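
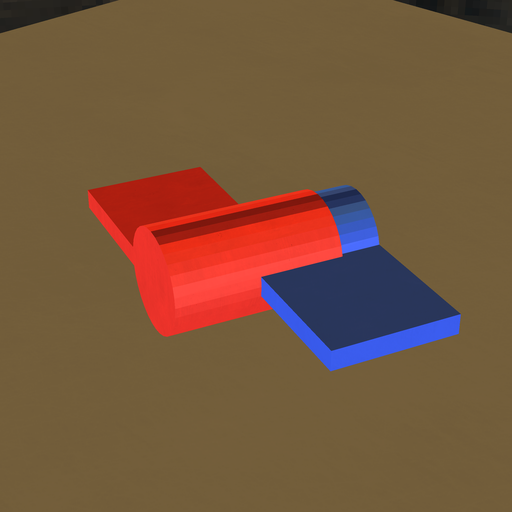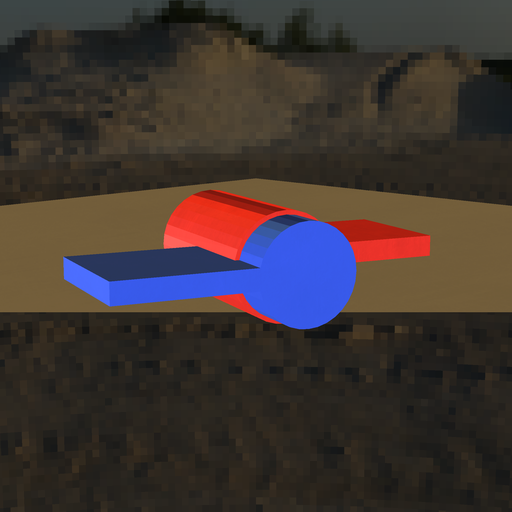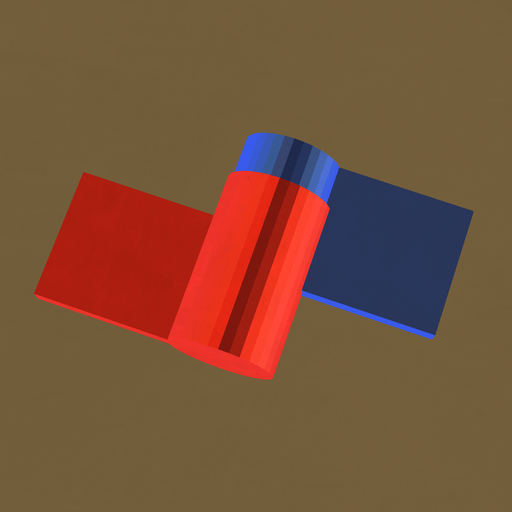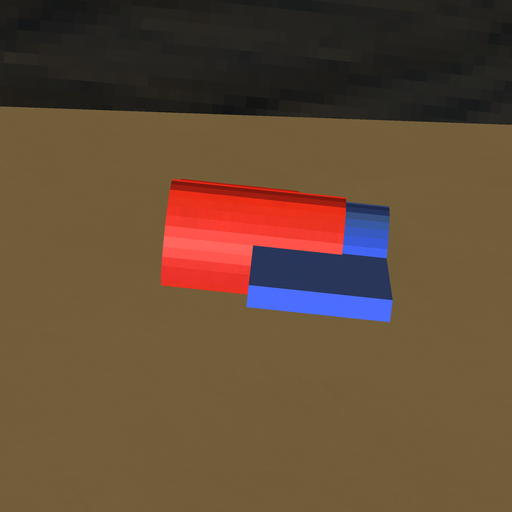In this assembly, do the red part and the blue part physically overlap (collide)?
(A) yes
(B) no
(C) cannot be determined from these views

(A) yes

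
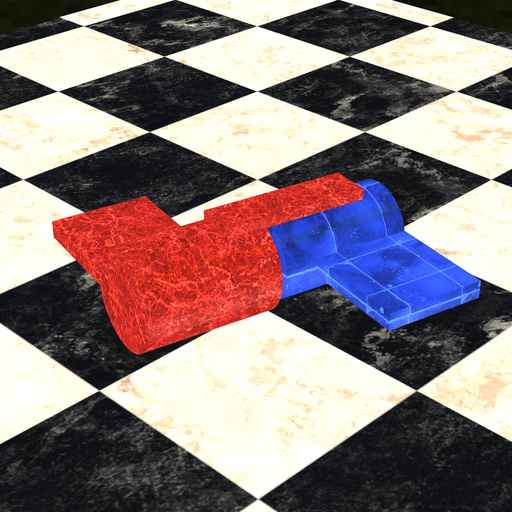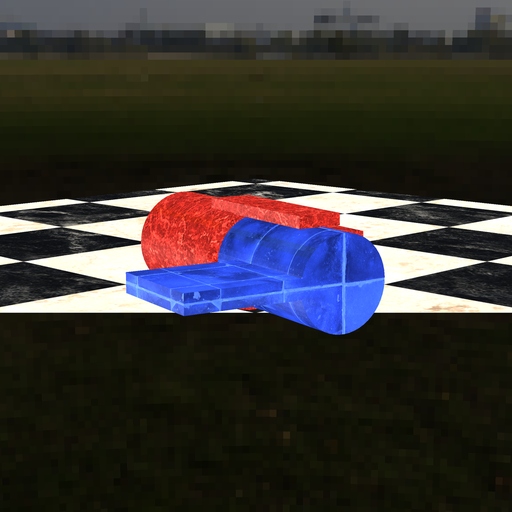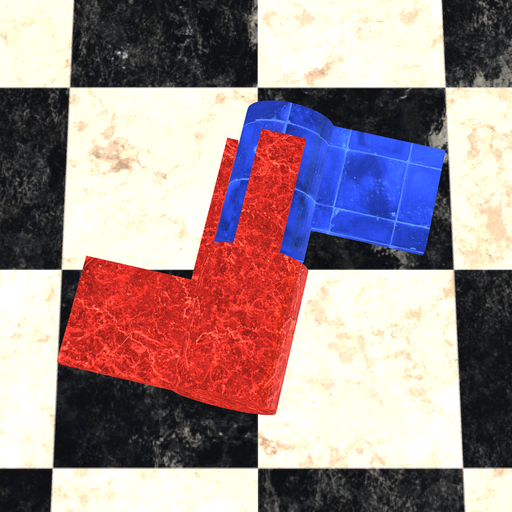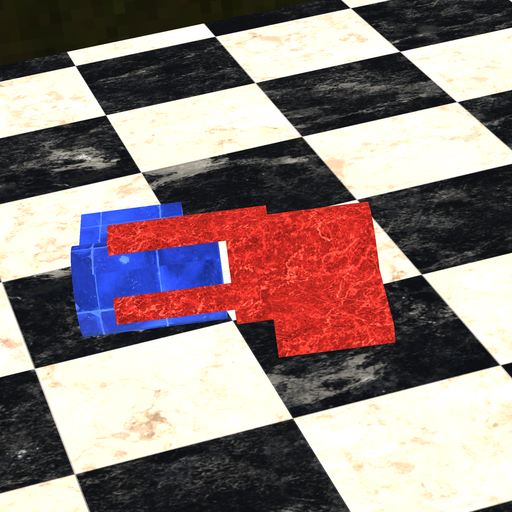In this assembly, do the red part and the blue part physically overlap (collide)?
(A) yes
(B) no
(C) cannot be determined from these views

(B) no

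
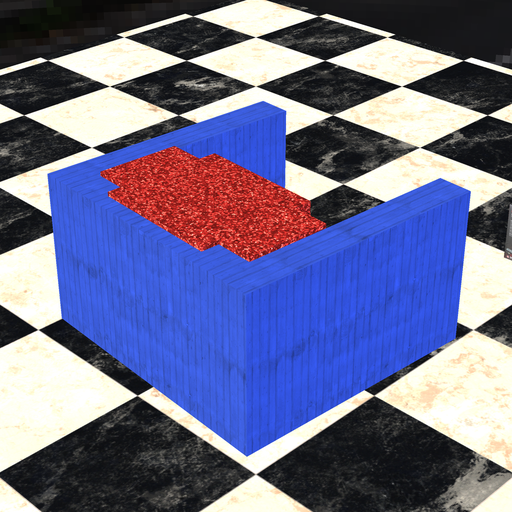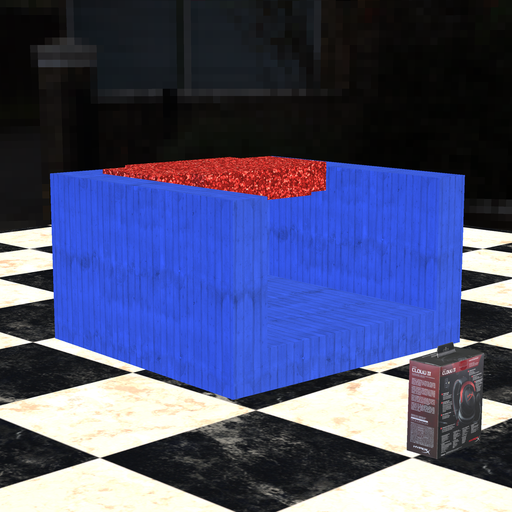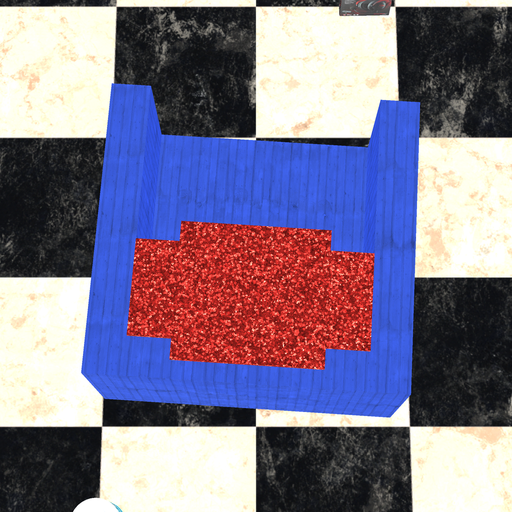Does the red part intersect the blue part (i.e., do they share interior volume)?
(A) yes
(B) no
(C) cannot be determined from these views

(A) yes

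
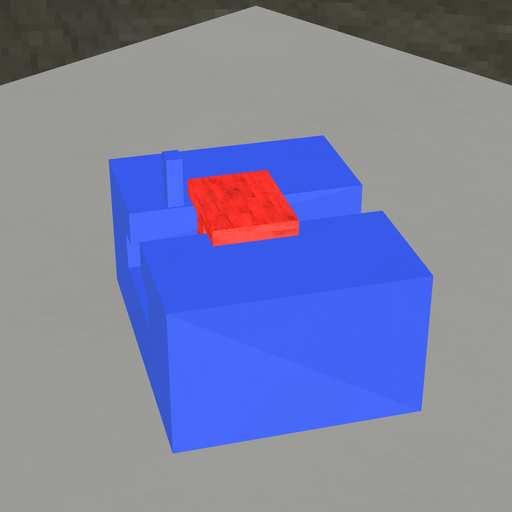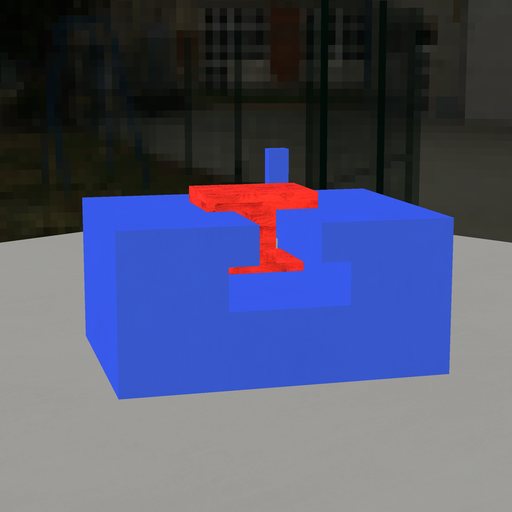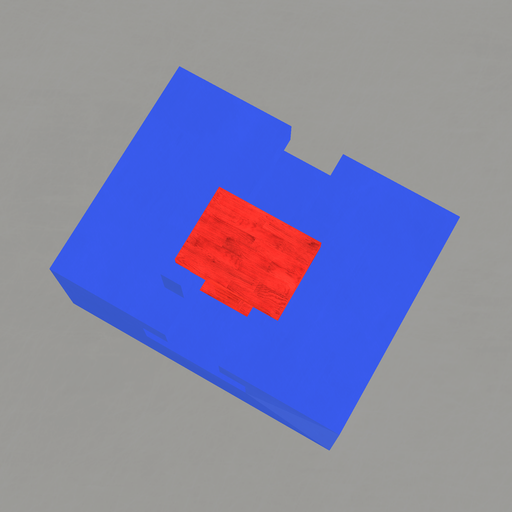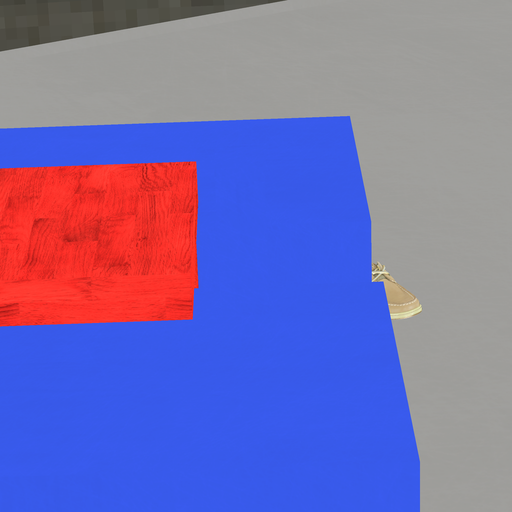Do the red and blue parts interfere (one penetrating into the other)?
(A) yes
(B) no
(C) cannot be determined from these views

(B) no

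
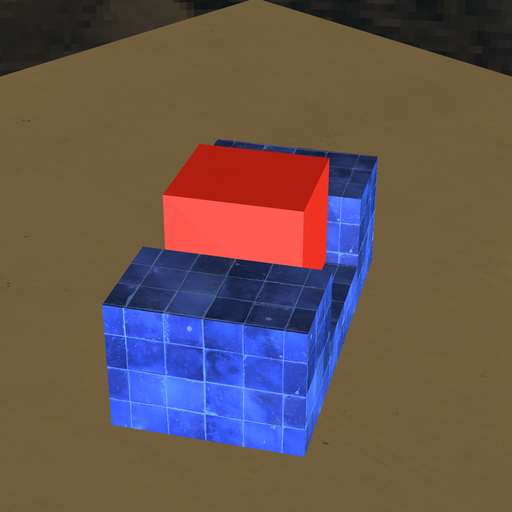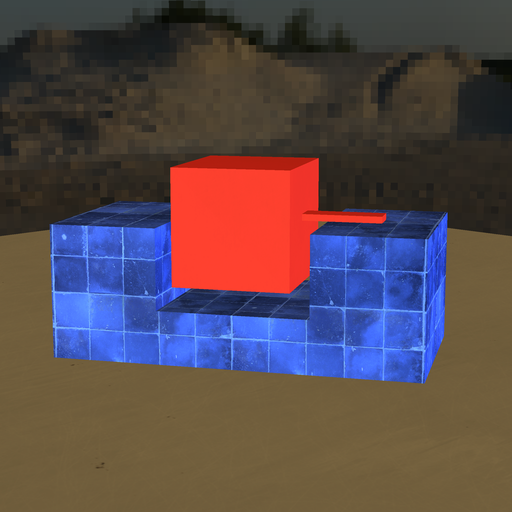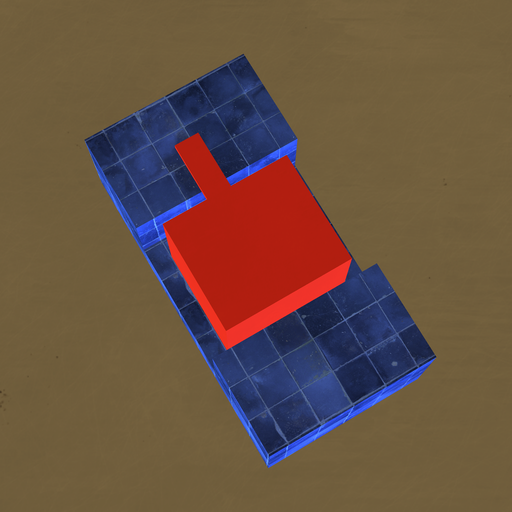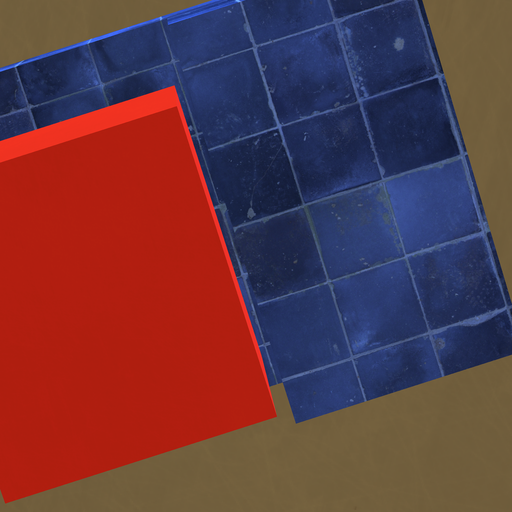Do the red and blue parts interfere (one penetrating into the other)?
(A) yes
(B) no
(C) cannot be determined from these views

(B) no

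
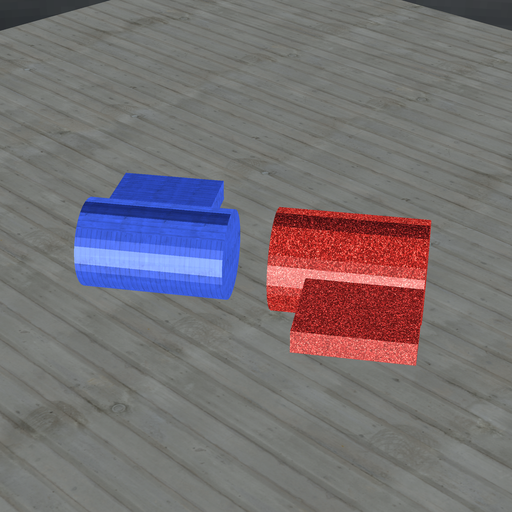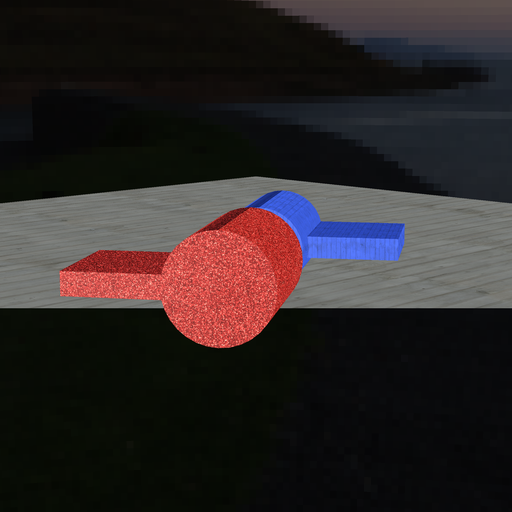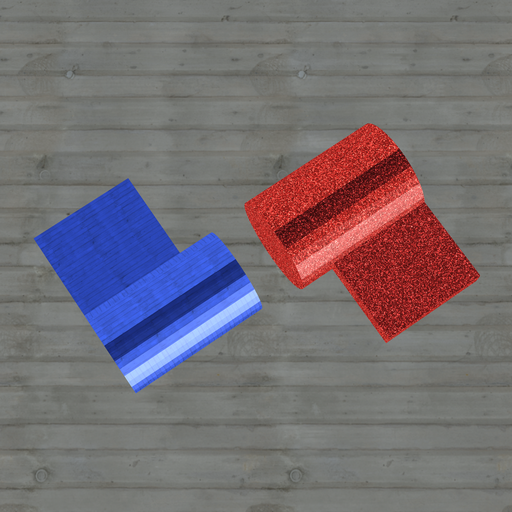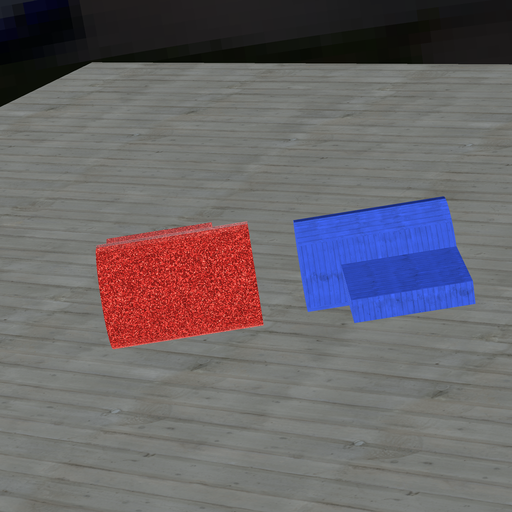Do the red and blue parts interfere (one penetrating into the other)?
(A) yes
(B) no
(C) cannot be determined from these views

(B) no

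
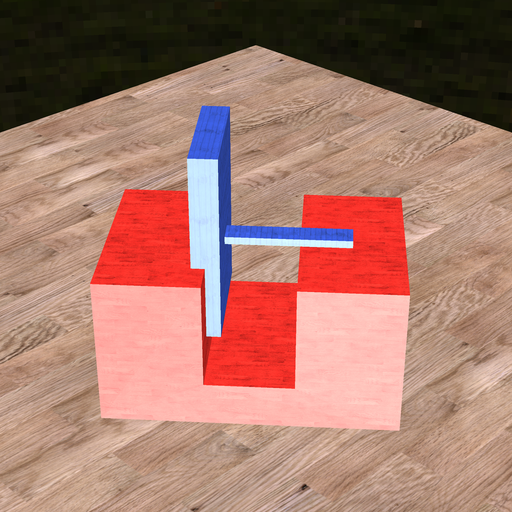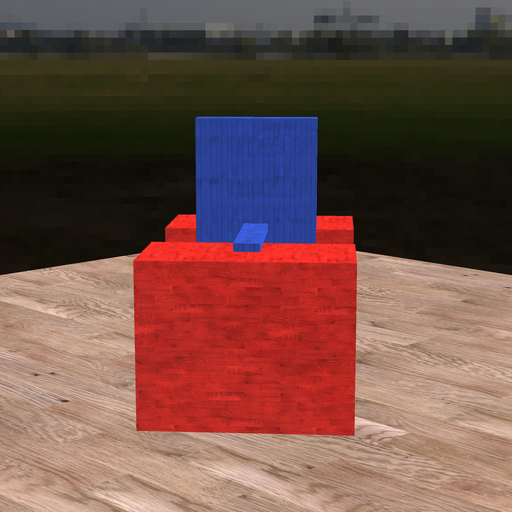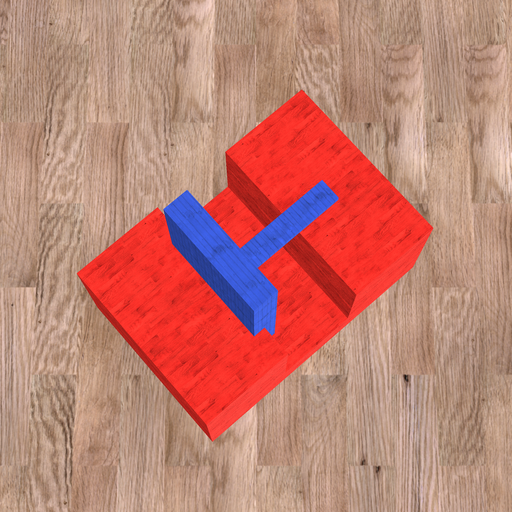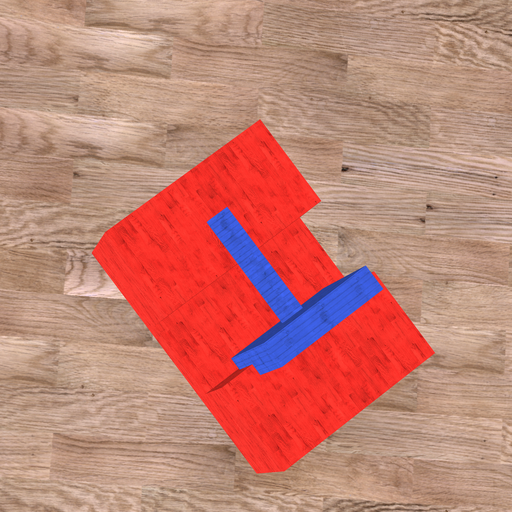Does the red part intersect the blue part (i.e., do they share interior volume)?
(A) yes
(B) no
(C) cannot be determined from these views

(A) yes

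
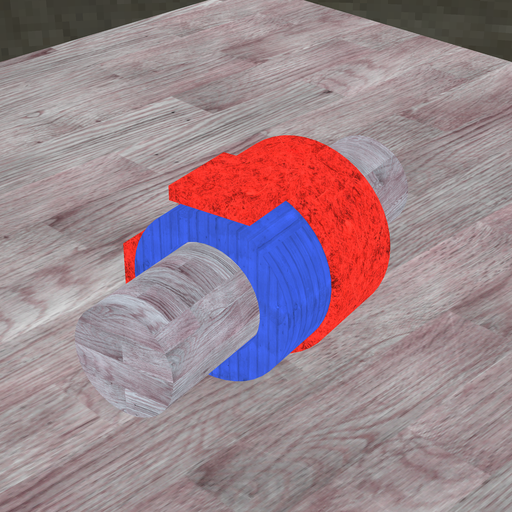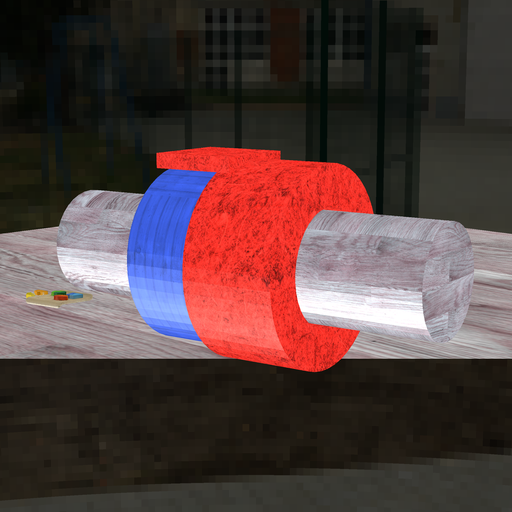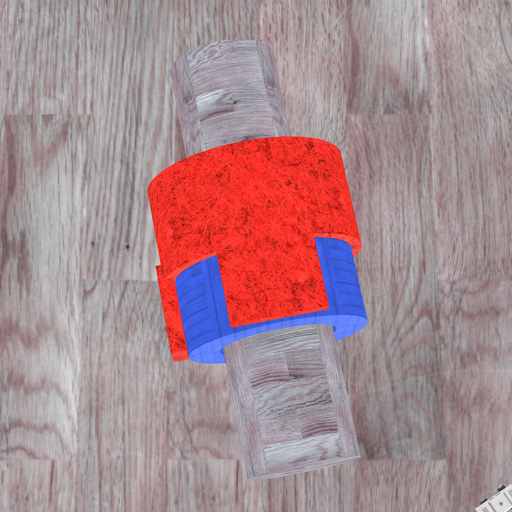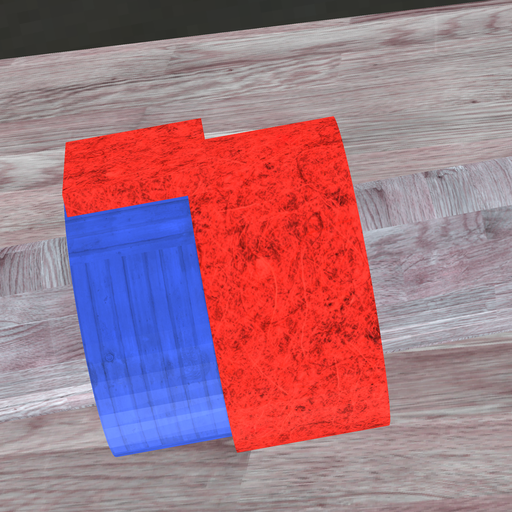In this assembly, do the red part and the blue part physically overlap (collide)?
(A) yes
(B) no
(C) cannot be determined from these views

(A) yes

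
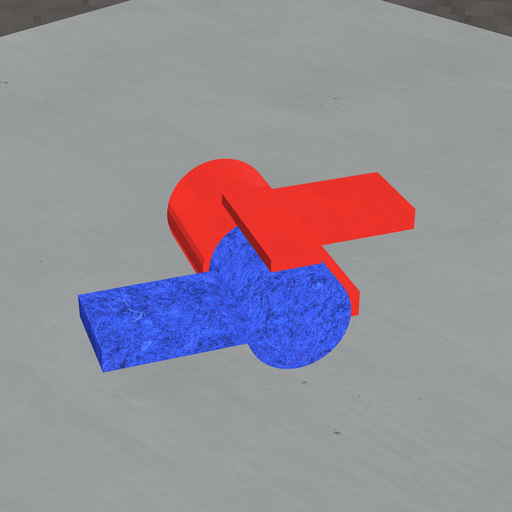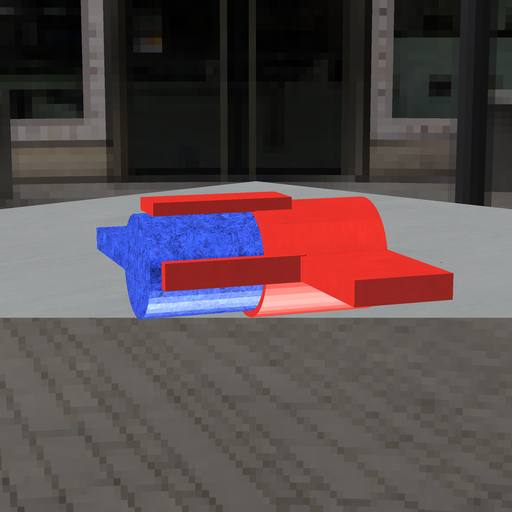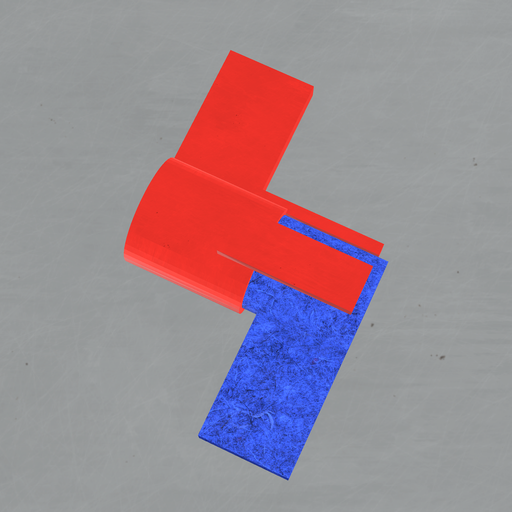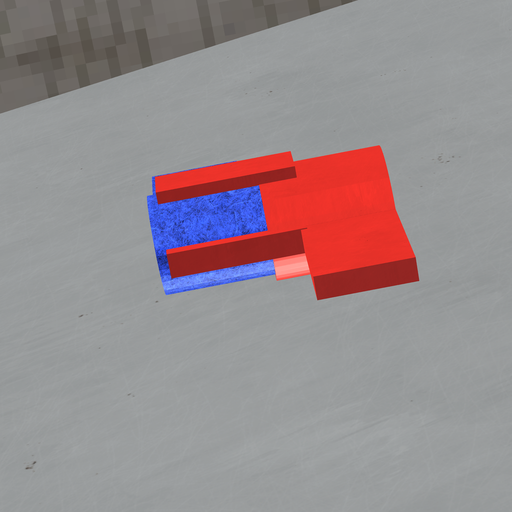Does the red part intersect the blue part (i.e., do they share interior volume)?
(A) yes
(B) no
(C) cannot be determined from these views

(A) yes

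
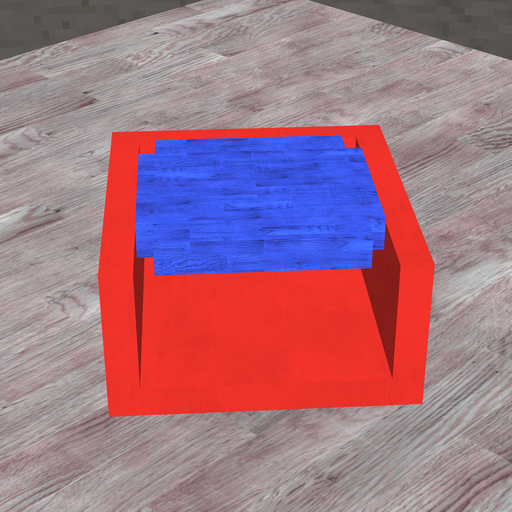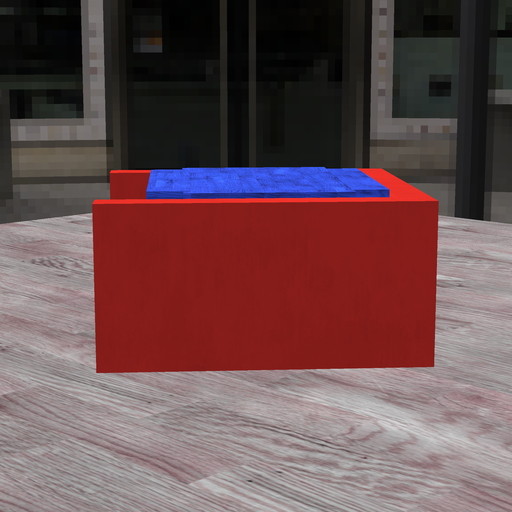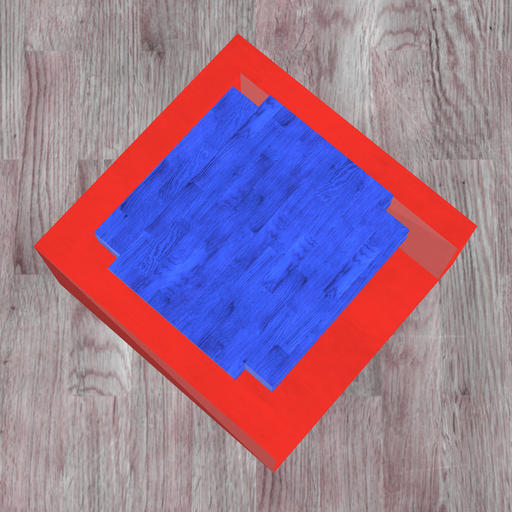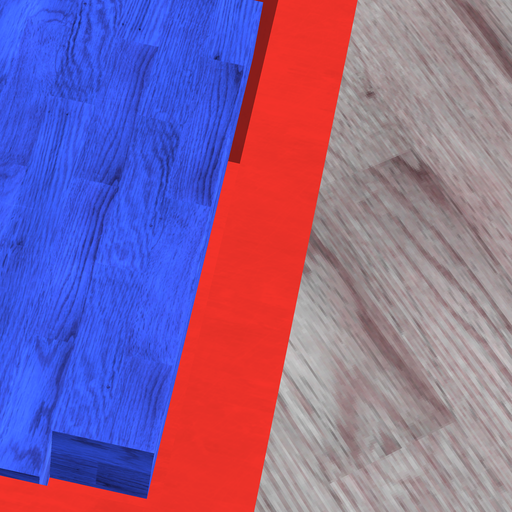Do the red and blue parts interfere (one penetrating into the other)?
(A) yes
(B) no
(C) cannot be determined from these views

(B) no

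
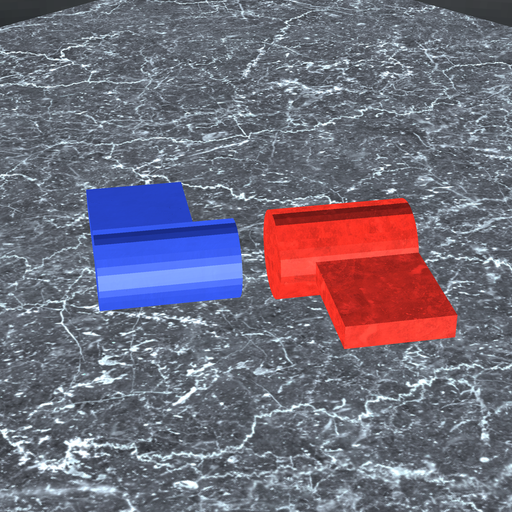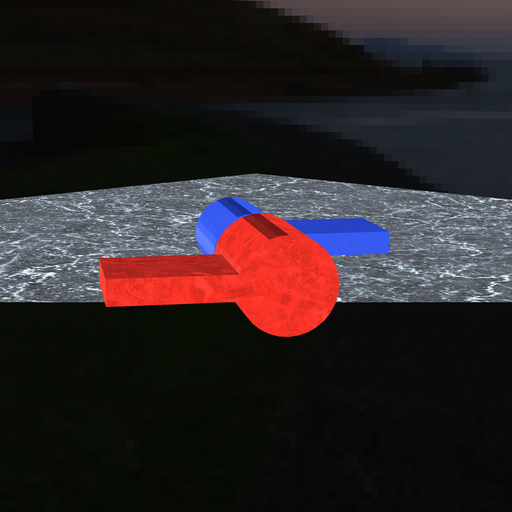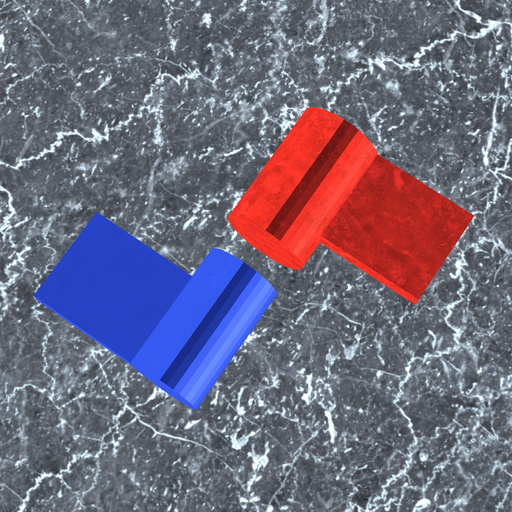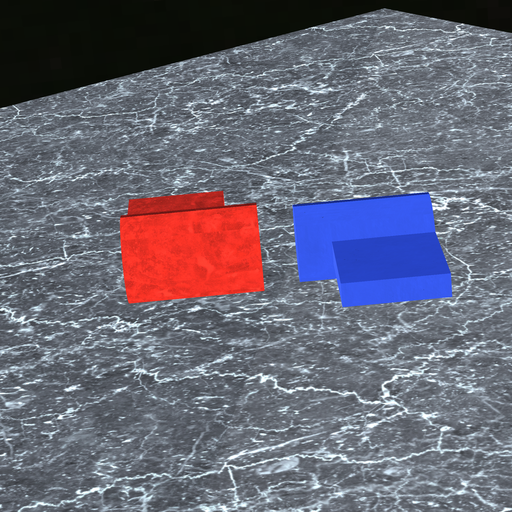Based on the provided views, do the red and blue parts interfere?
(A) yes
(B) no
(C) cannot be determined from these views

(B) no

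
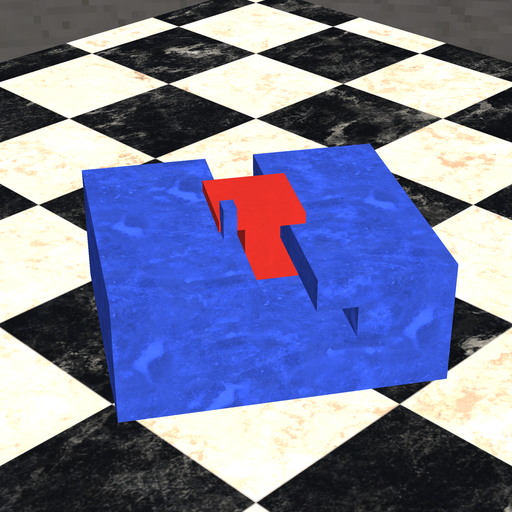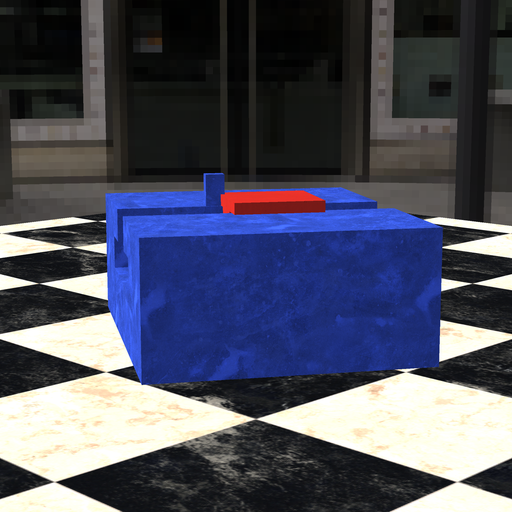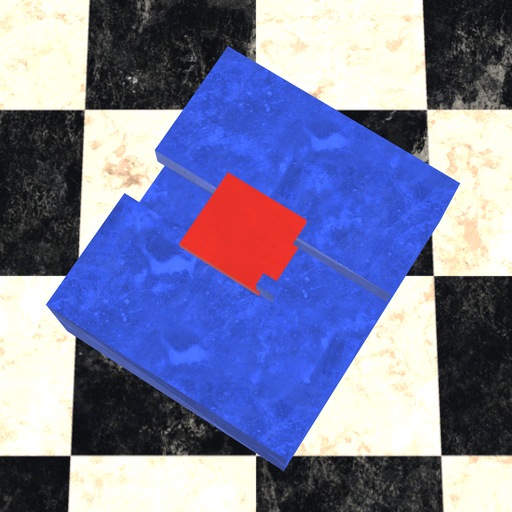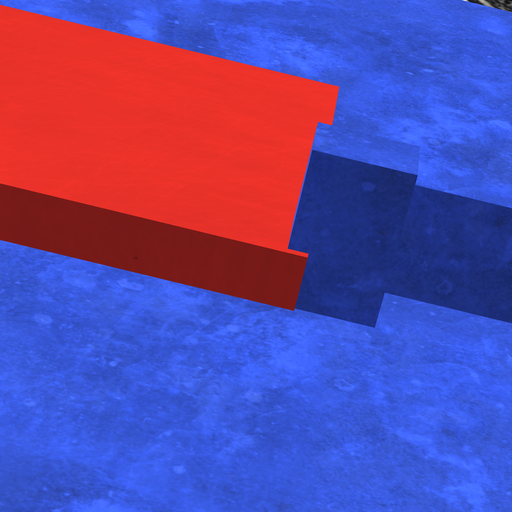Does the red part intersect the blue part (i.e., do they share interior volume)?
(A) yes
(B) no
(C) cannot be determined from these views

(A) yes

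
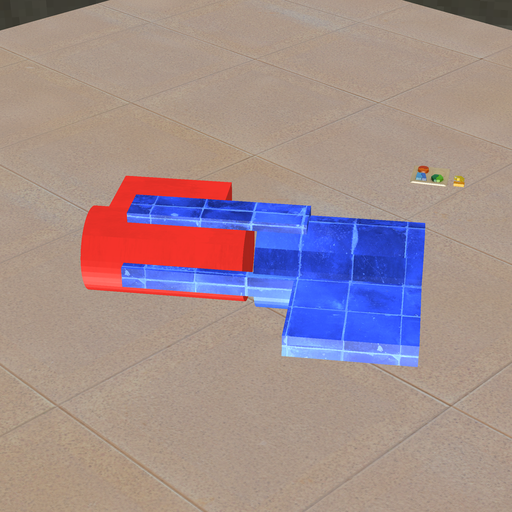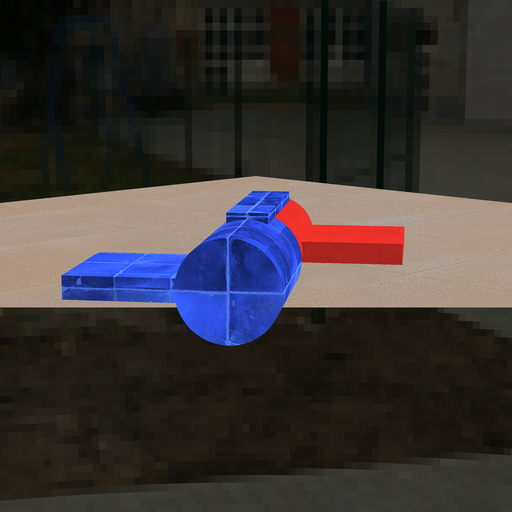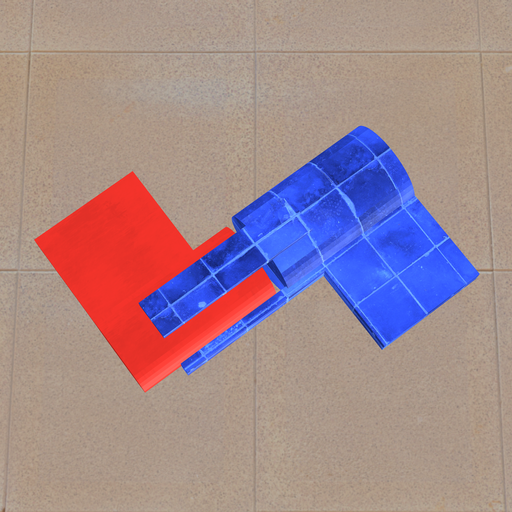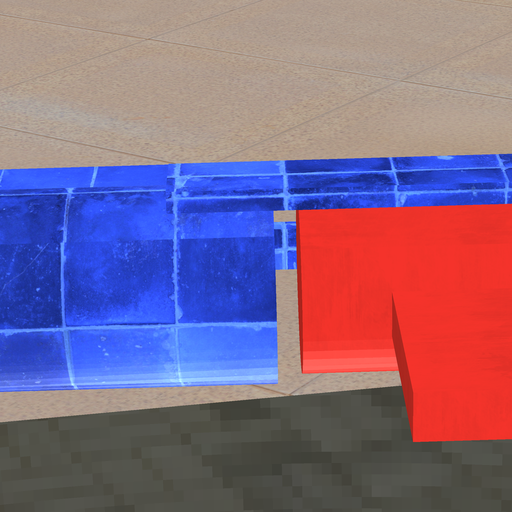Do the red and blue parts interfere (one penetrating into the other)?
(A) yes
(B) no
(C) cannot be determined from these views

(B) no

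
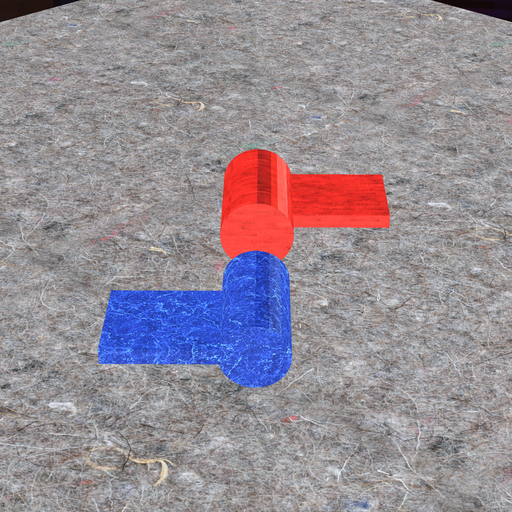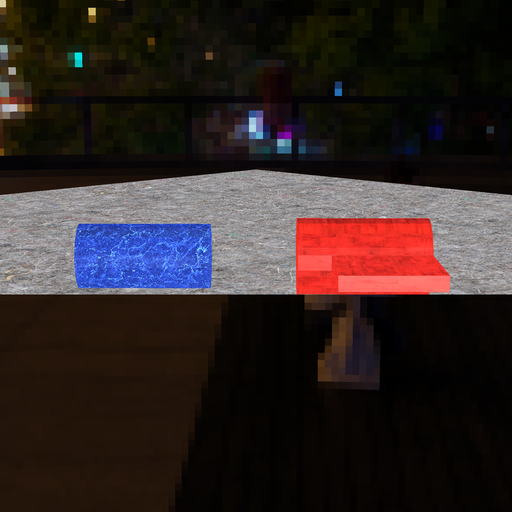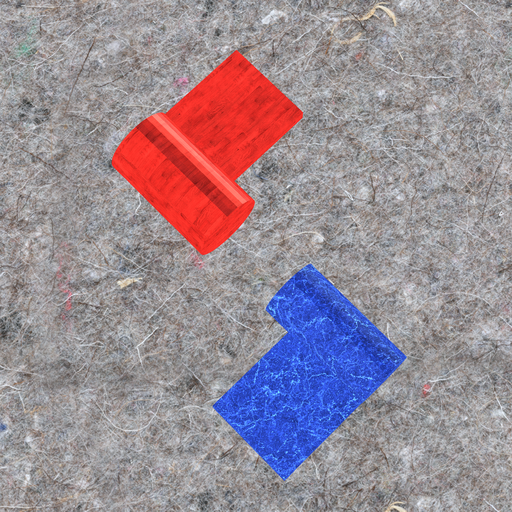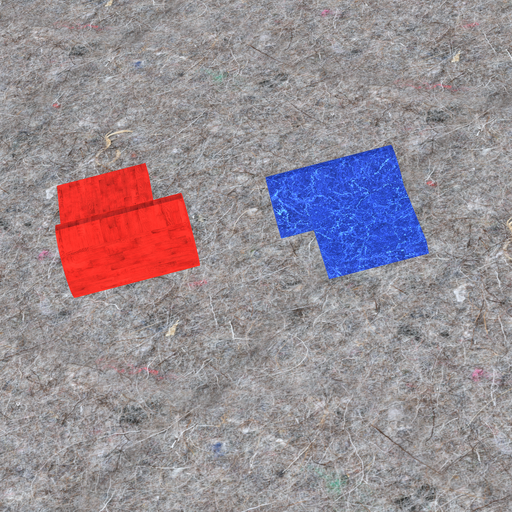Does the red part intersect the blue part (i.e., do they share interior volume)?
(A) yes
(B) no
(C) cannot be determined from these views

(B) no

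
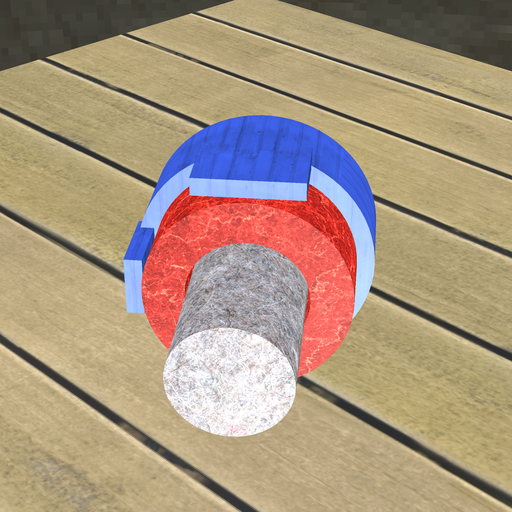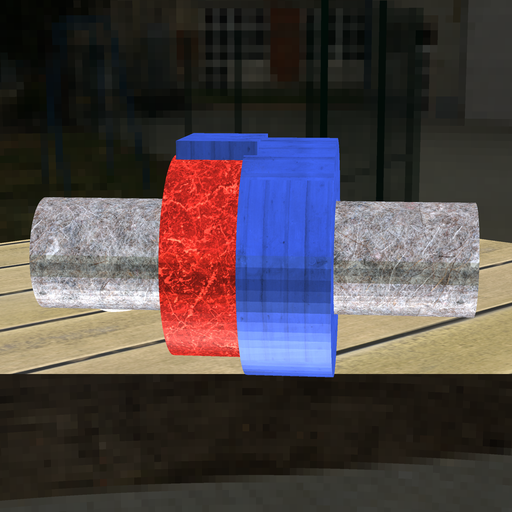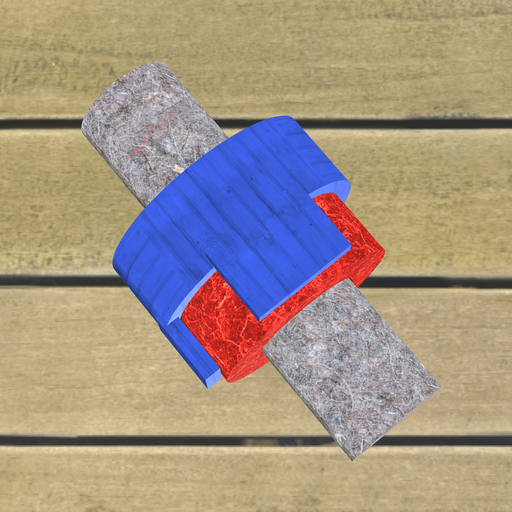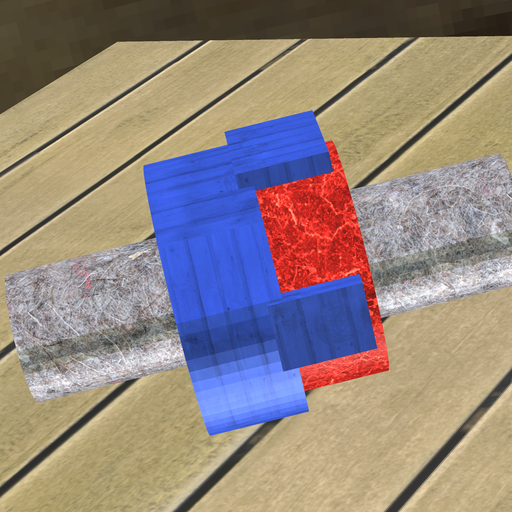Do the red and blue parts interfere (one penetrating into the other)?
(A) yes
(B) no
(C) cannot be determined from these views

(A) yes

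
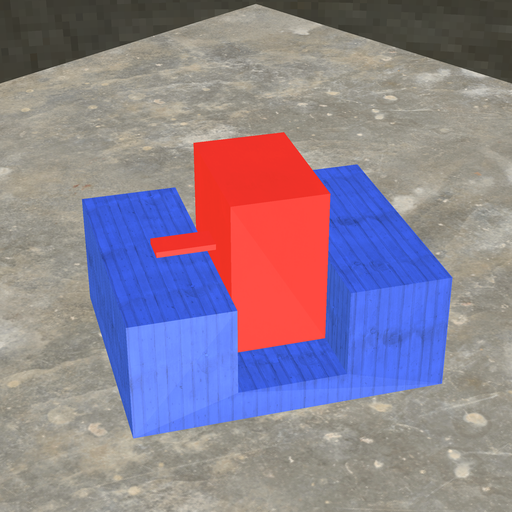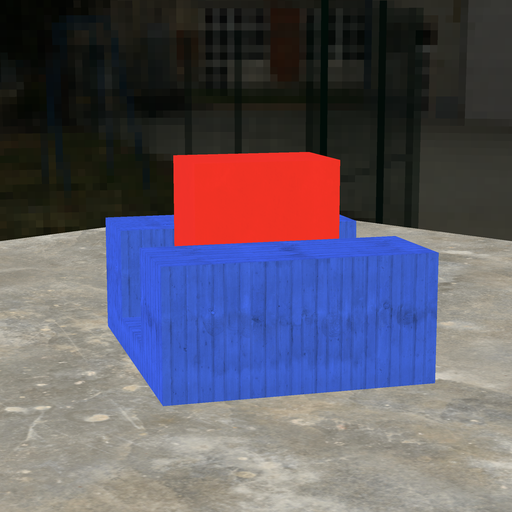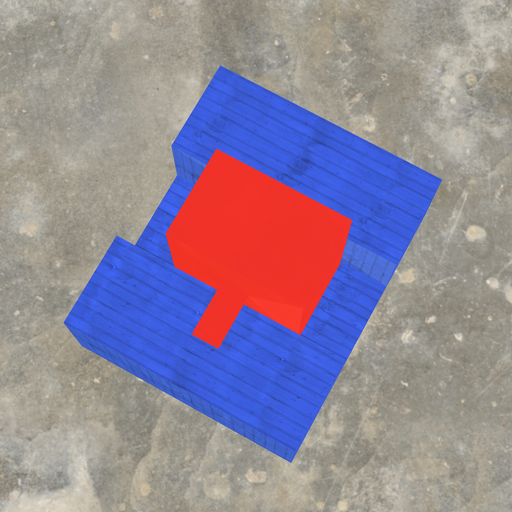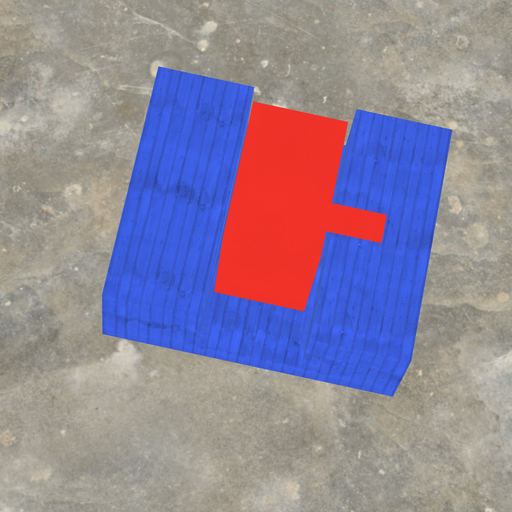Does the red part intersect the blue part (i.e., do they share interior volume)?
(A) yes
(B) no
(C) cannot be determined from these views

(B) no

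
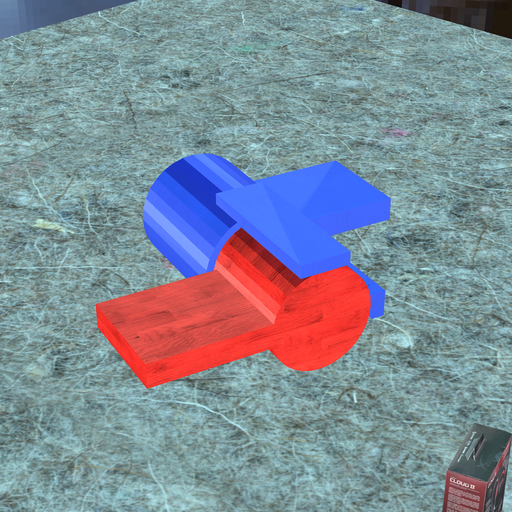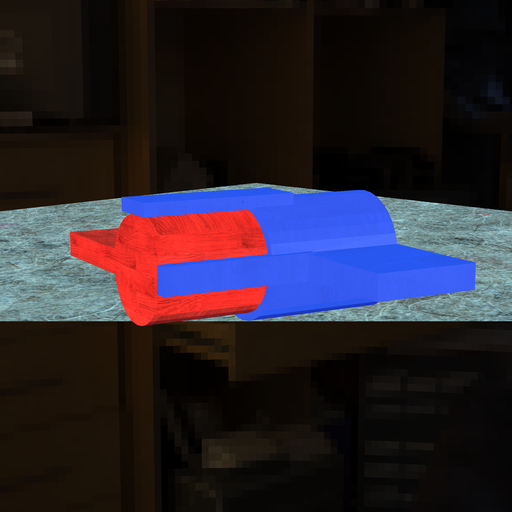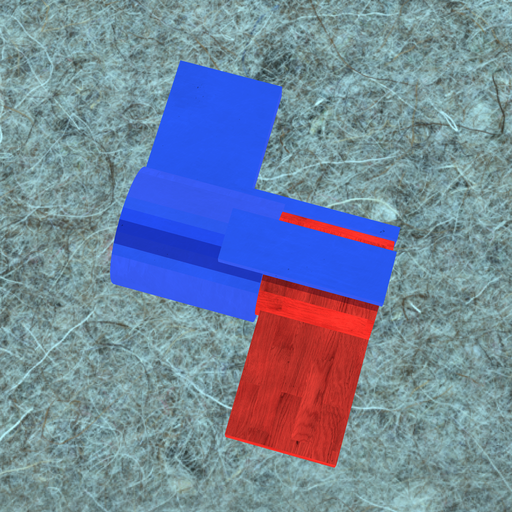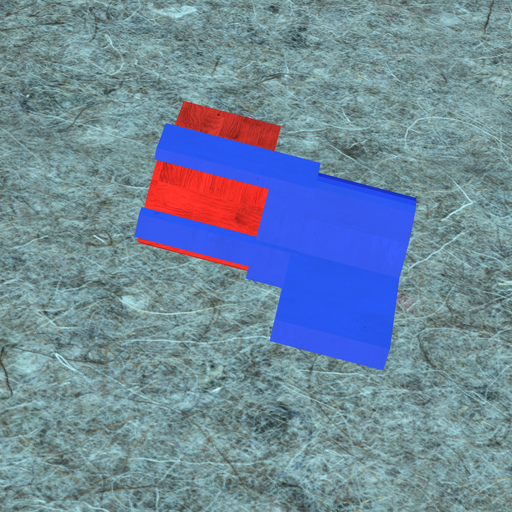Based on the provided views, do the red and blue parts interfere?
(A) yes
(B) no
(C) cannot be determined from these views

(A) yes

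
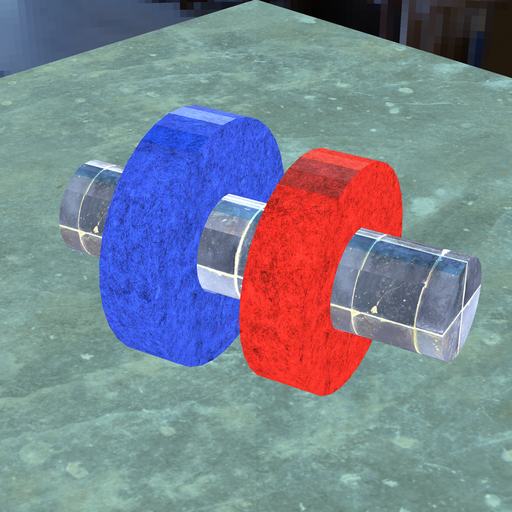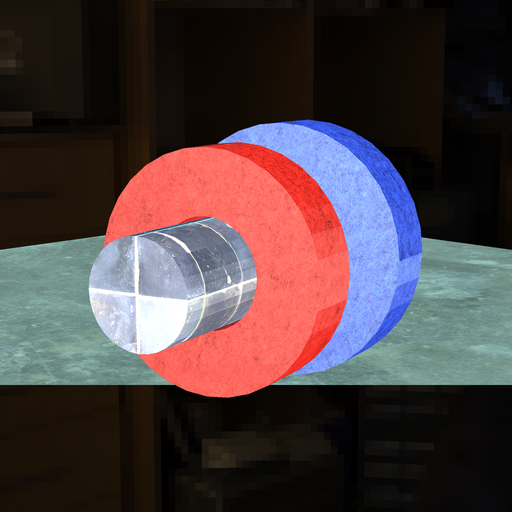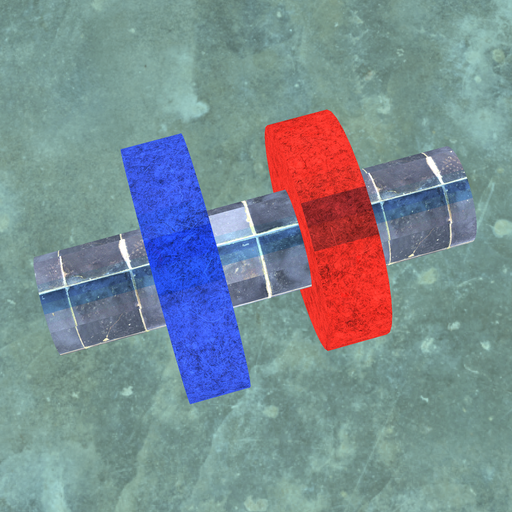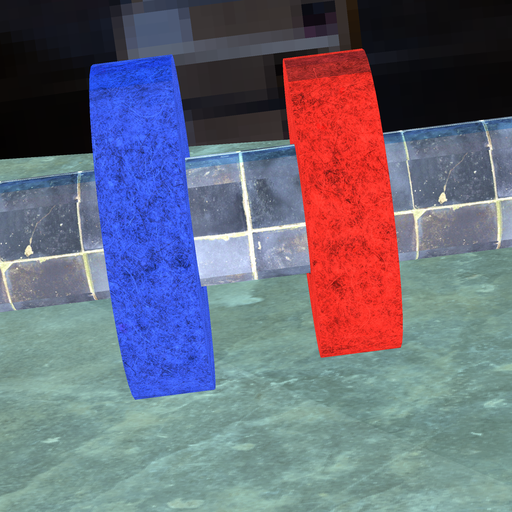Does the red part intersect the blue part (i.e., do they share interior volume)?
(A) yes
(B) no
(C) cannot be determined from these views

(B) no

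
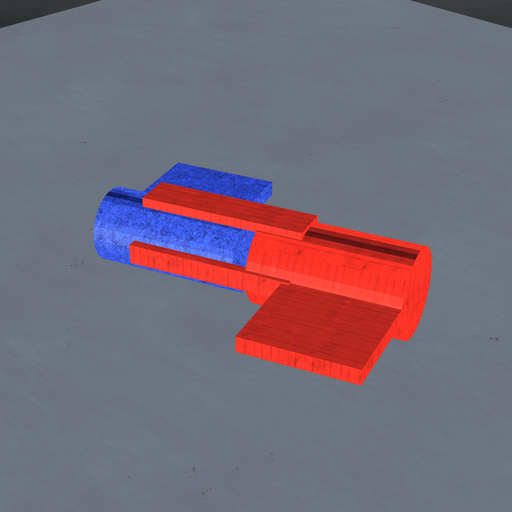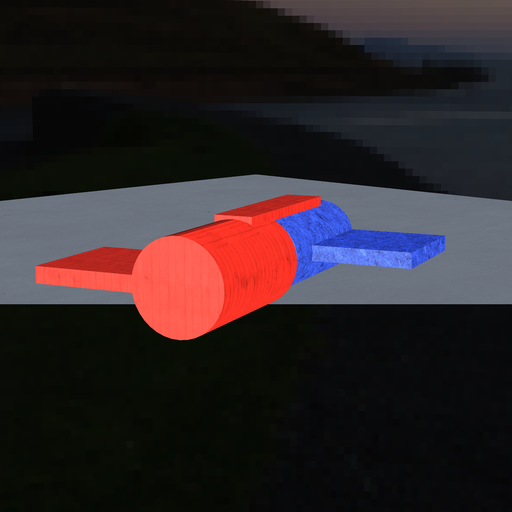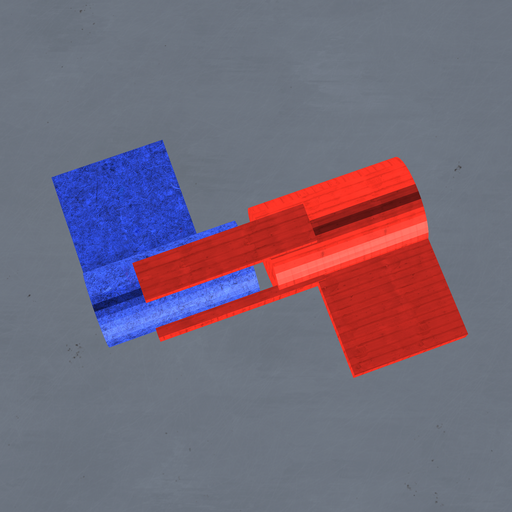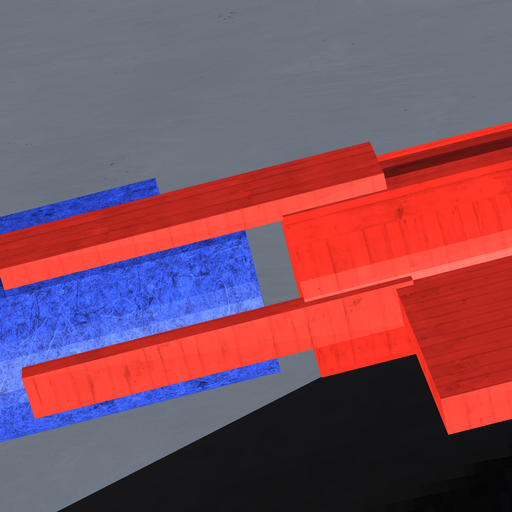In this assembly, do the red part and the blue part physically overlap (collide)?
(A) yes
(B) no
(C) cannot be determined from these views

(B) no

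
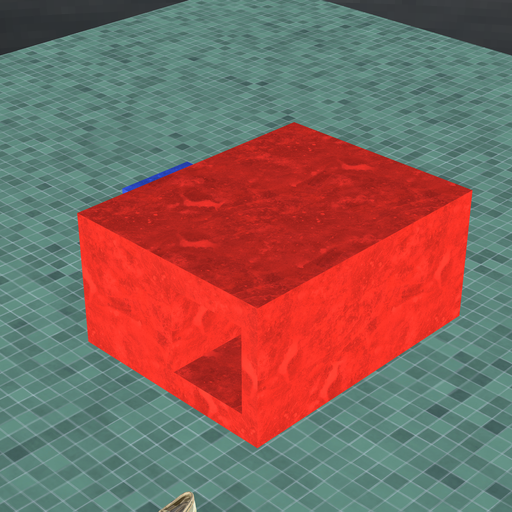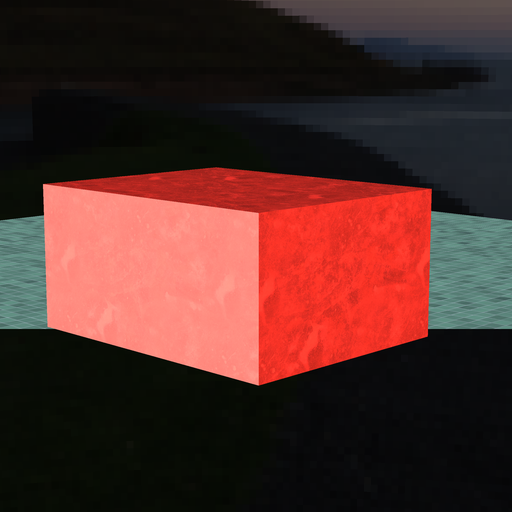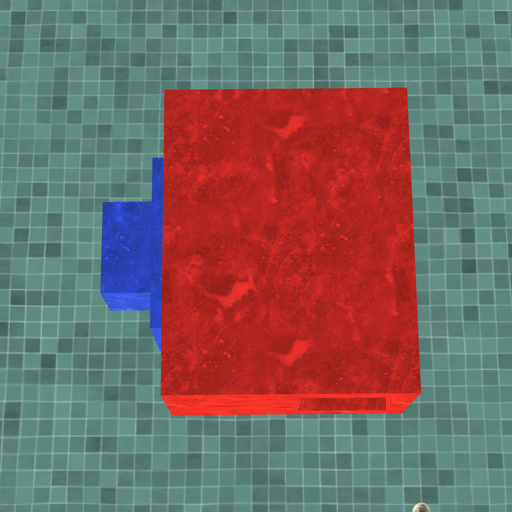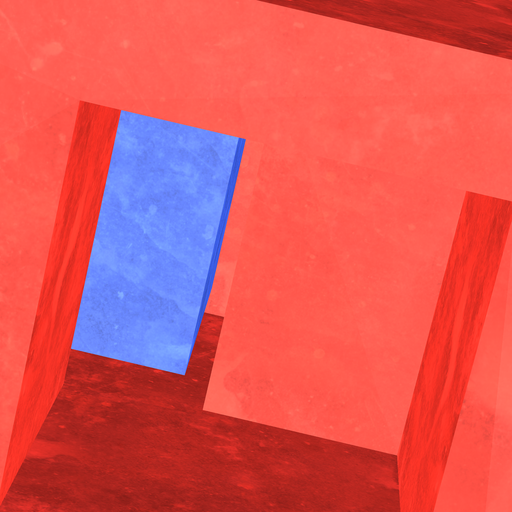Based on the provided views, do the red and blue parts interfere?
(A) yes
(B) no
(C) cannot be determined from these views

(B) no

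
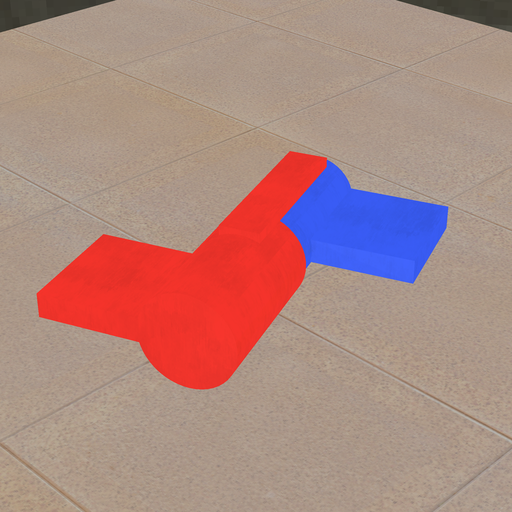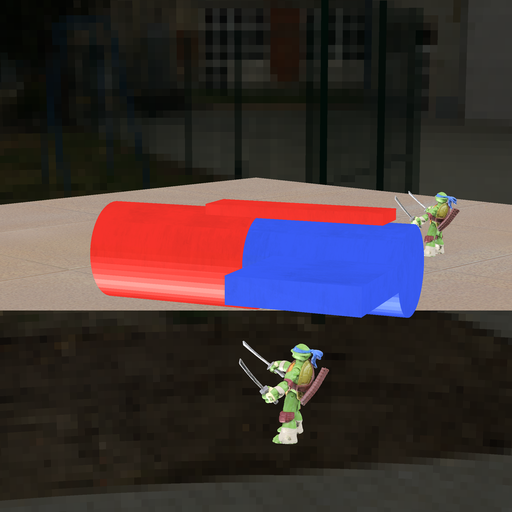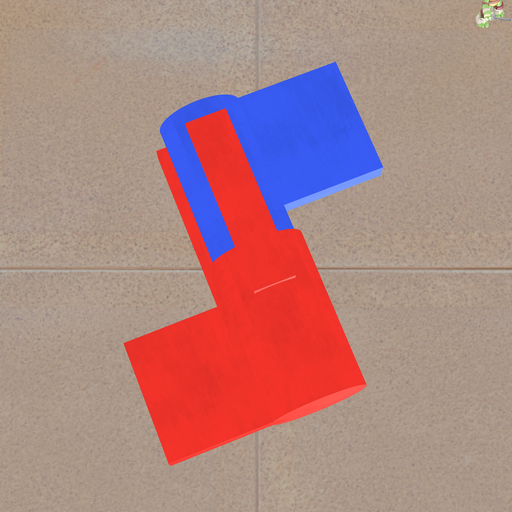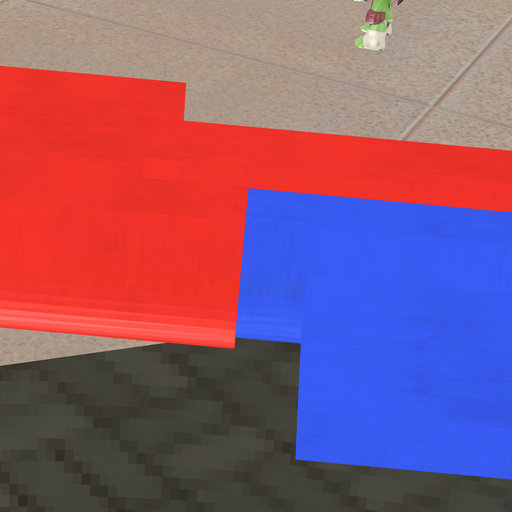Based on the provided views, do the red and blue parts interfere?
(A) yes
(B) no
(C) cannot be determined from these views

(A) yes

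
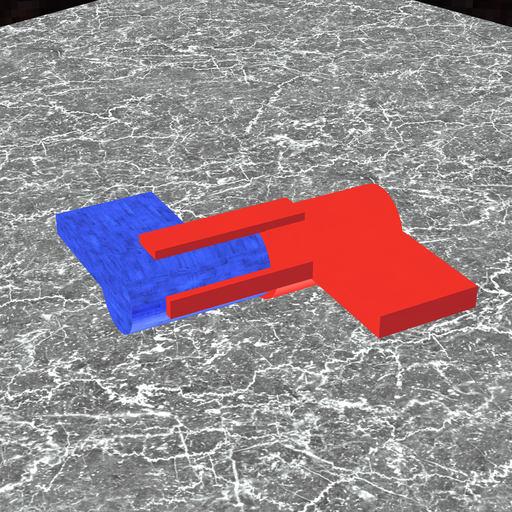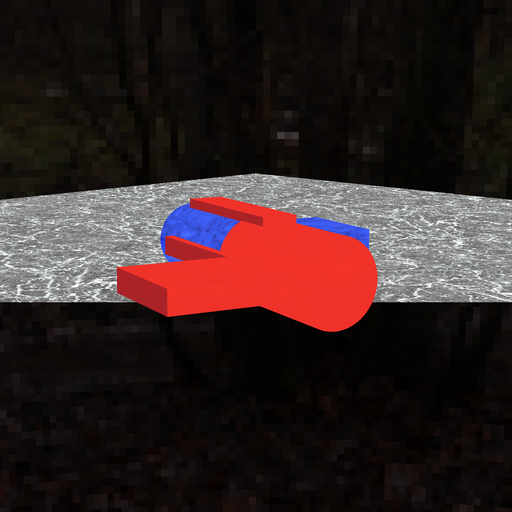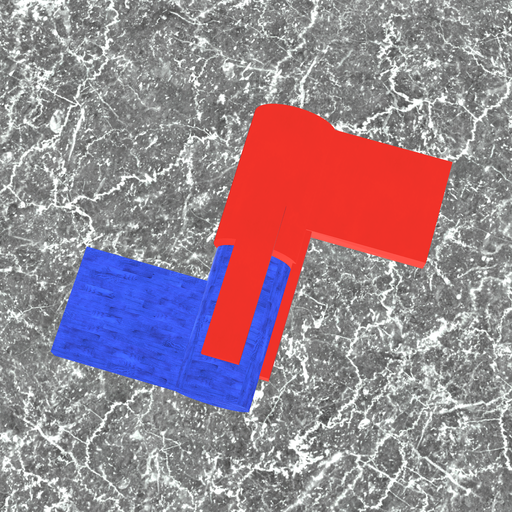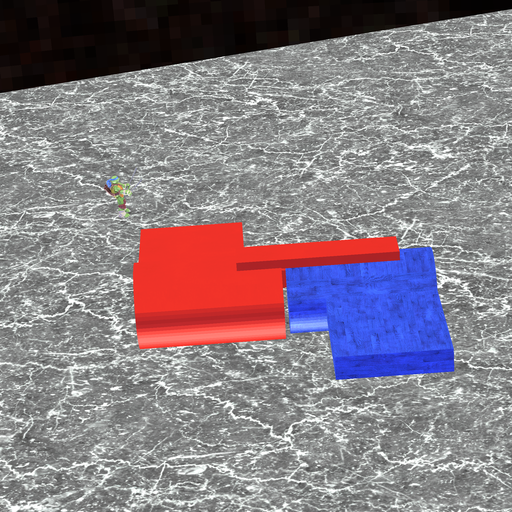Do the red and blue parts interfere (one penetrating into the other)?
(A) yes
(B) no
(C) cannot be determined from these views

(B) no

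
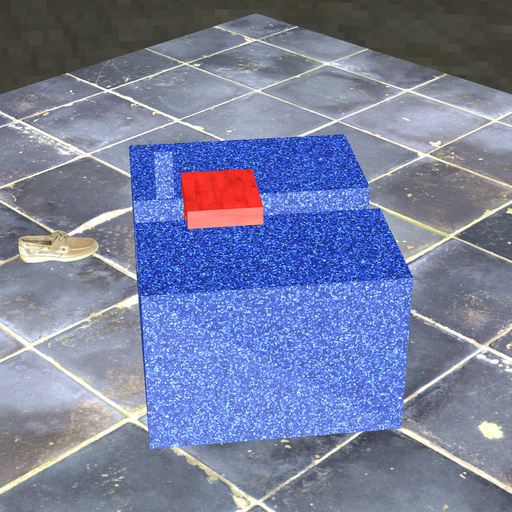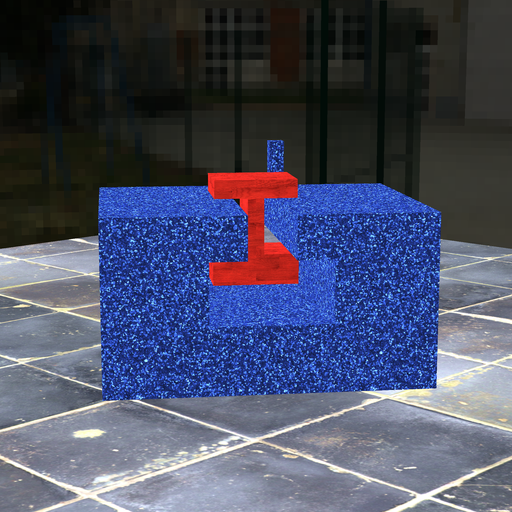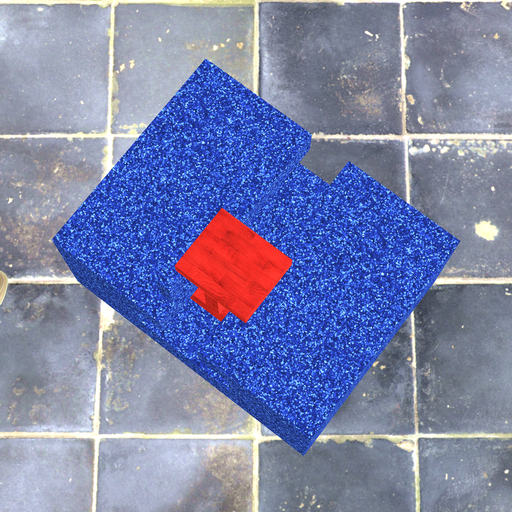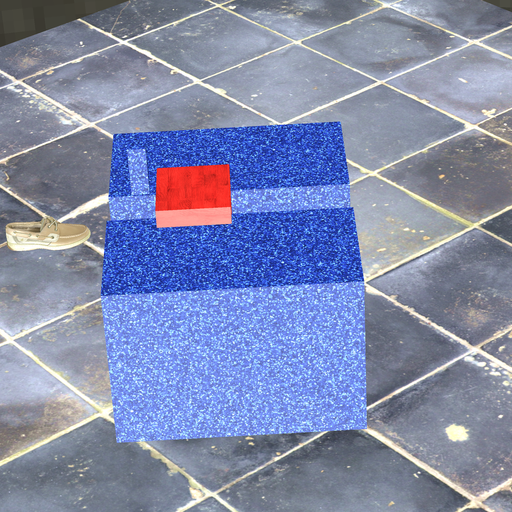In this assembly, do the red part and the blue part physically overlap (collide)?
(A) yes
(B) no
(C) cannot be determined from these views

(B) no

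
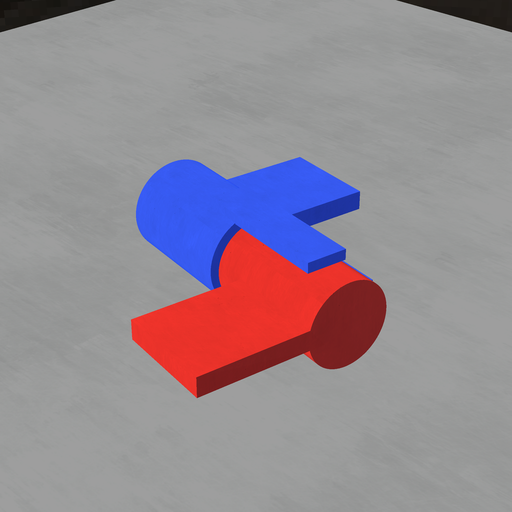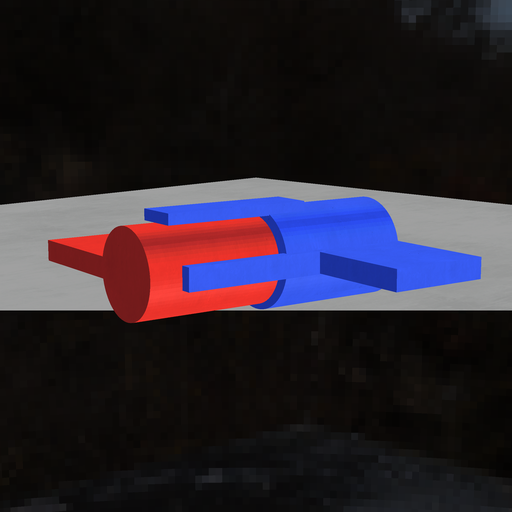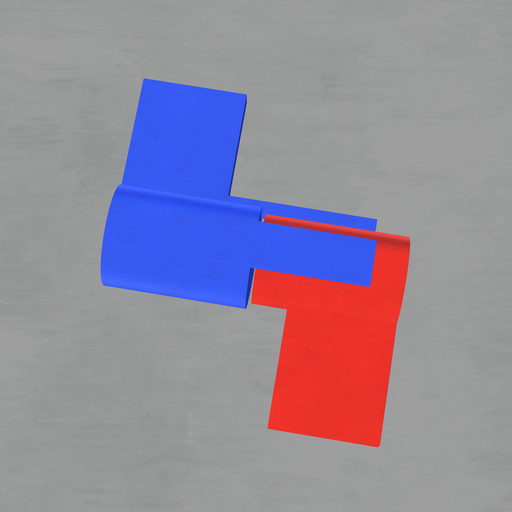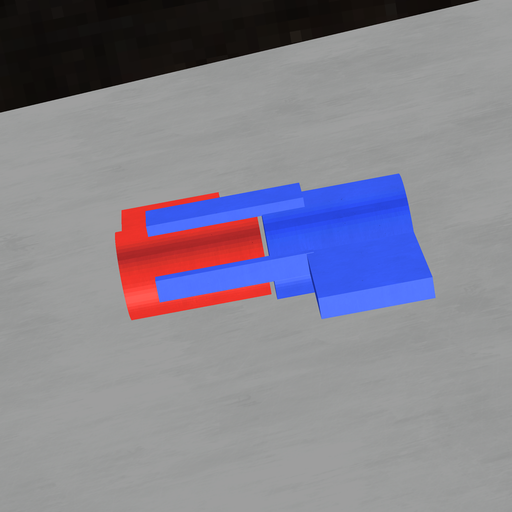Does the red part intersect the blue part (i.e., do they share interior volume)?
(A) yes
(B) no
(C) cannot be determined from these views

(B) no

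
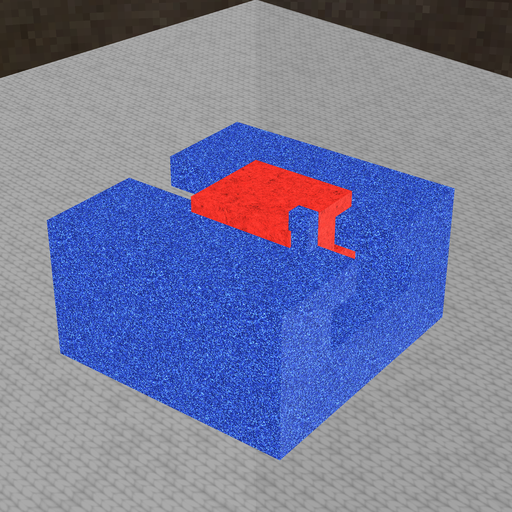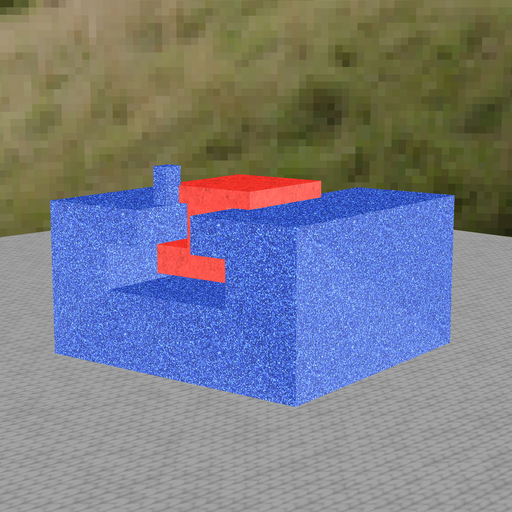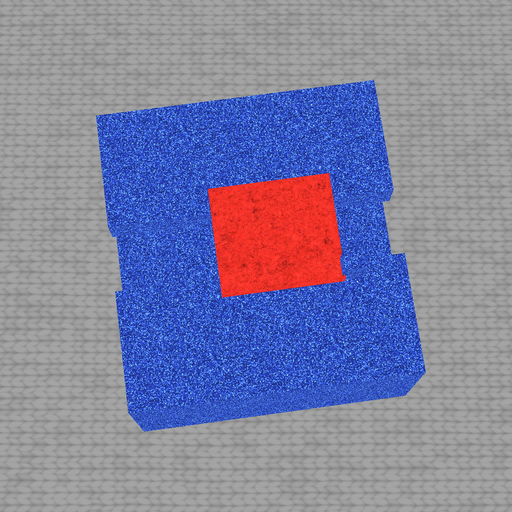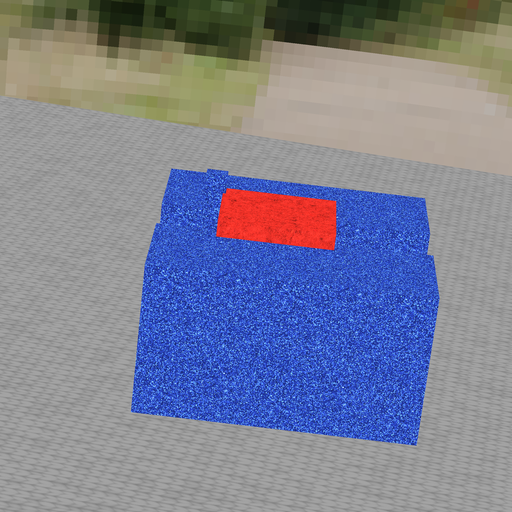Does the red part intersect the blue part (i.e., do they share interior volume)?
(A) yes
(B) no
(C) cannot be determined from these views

(A) yes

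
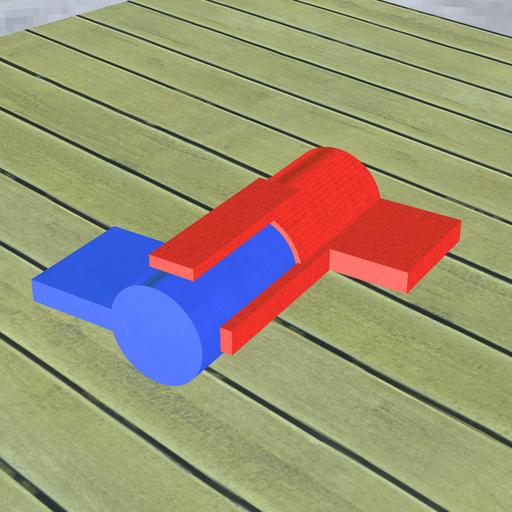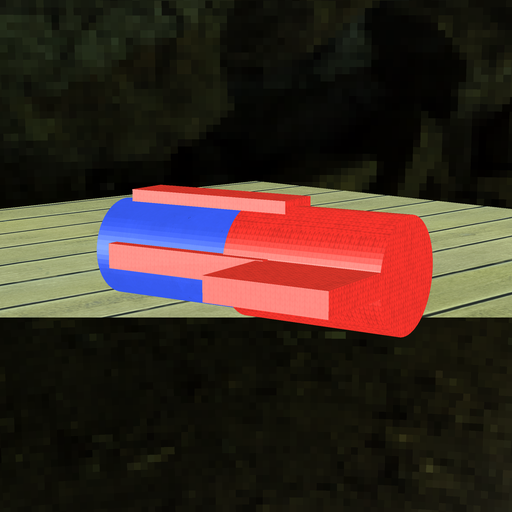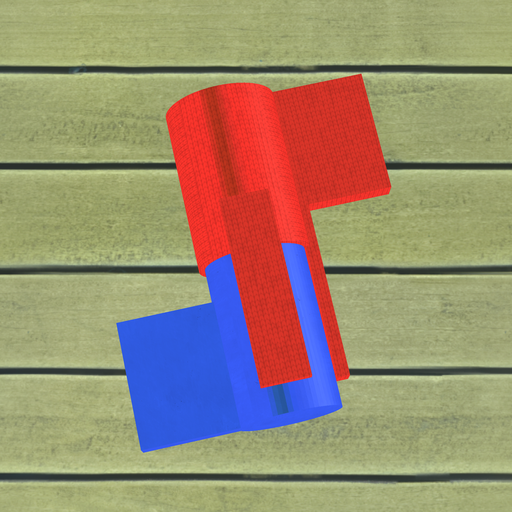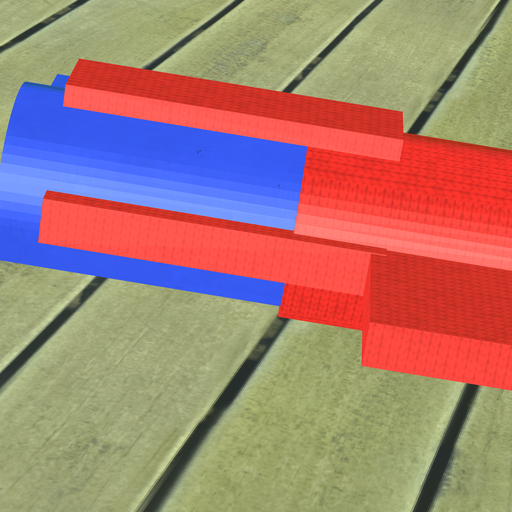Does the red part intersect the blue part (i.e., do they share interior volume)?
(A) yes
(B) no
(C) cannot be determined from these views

(A) yes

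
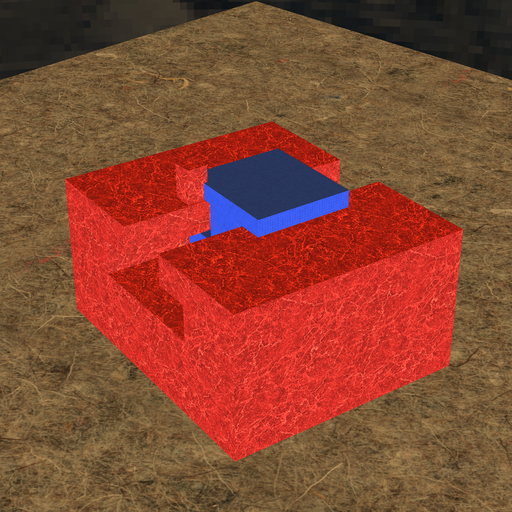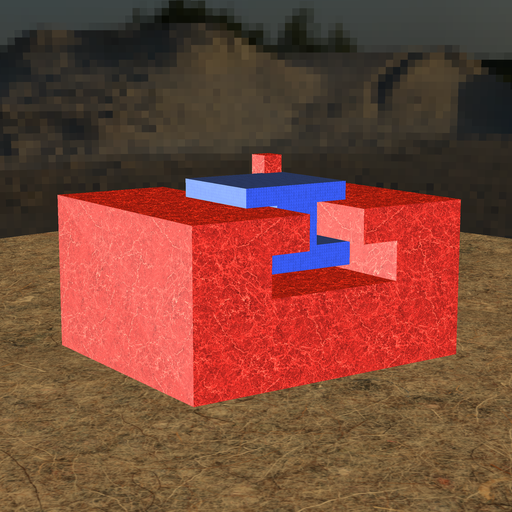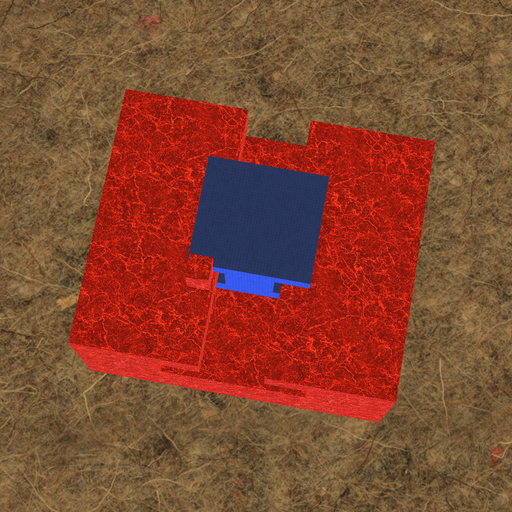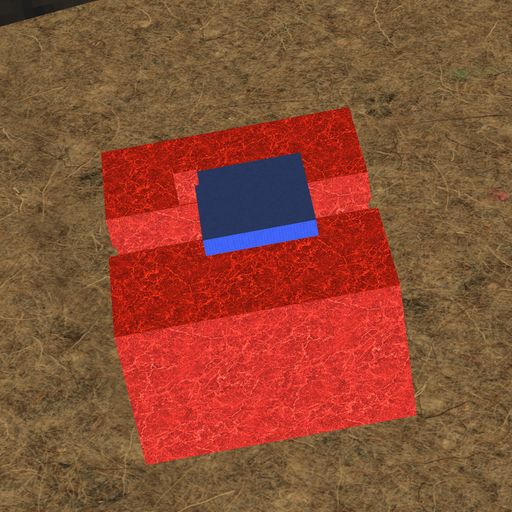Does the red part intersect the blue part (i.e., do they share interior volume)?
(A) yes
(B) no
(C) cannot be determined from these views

(A) yes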